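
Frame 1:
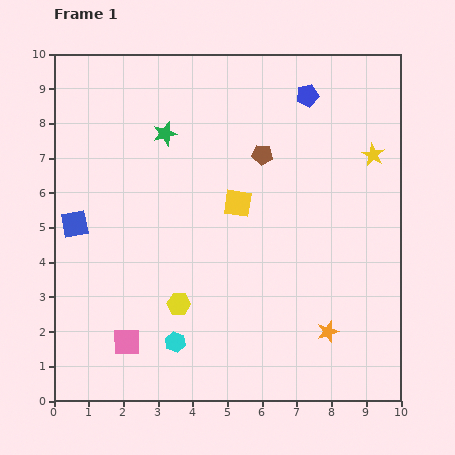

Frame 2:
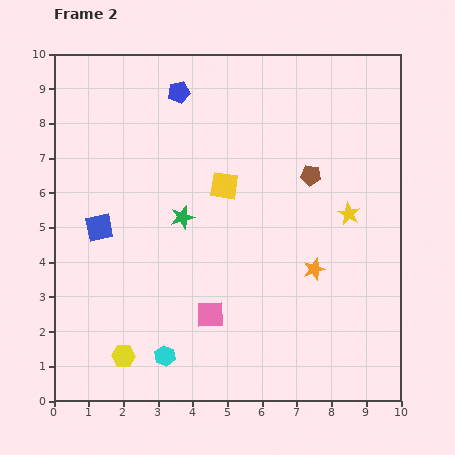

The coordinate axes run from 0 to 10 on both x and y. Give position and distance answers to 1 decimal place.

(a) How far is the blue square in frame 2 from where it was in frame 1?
0.7

The blue square moved from (0.6, 5.1) to (1.3, 5.0), a distance of √(0.7² + 0.1²) ≈ 0.7.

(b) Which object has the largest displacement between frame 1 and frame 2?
the blue pentagon

(moved 3.7; next 2.5)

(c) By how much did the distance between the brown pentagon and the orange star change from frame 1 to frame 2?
-2.7

Distance in frame 1: 5.4. Distance in frame 2: 2.7.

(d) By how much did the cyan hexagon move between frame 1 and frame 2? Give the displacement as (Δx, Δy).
(-0.3, -0.4)

The cyan hexagon was at (3.5, 1.7) in frame 1 and (3.2, 1.3) in frame 2.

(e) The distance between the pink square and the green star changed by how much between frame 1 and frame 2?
-3.2

Distance in frame 1: 6.1. Distance in frame 2: 2.9.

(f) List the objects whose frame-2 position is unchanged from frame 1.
none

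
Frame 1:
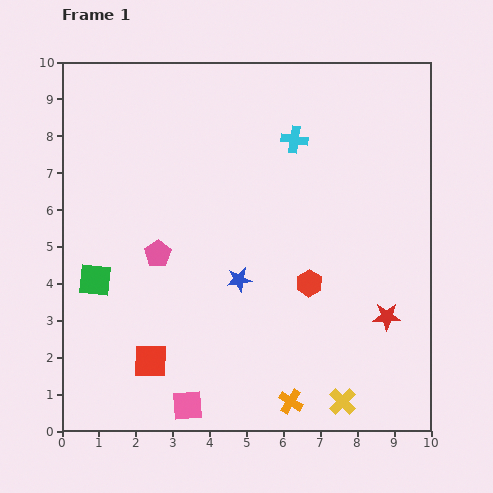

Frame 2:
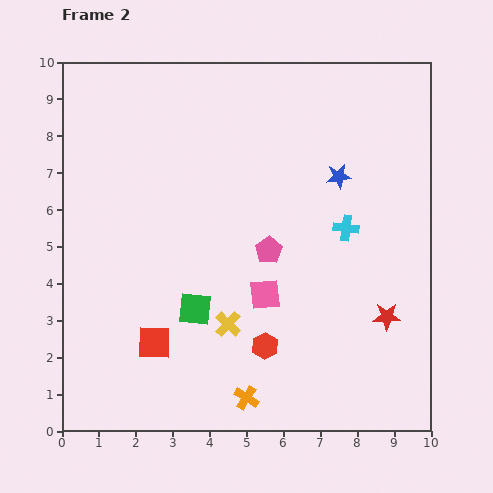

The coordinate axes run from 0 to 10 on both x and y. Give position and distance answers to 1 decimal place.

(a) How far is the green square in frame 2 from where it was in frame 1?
2.8

The green square moved from (0.9, 4.1) to (3.6, 3.3), a distance of √(2.7² + 0.8²) ≈ 2.8.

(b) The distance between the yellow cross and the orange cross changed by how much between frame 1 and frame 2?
+0.7

Distance in frame 1: 1.4. Distance in frame 2: 2.1.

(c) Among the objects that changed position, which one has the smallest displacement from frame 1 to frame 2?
the red square

(moved 0.5)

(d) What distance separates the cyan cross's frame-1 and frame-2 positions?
2.8

The cyan cross moved from (6.3, 7.9) to (7.7, 5.5), a distance of √(1.4² + 2.4²) ≈ 2.8.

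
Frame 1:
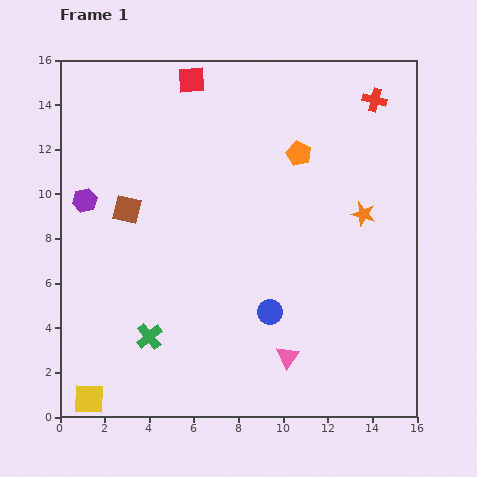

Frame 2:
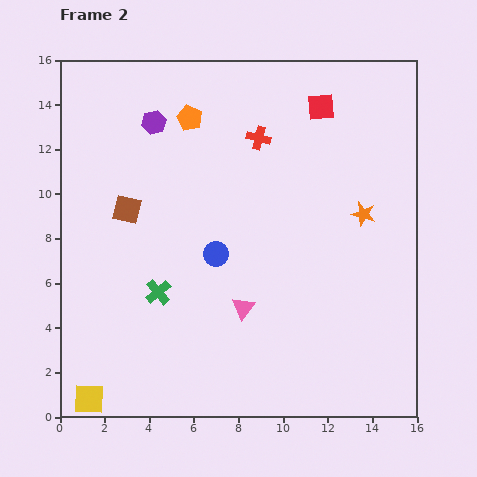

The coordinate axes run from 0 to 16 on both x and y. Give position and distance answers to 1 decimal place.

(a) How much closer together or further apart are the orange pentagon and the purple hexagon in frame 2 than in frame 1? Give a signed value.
-8.2

Distance in frame 1: 9.8. Distance in frame 2: 1.6.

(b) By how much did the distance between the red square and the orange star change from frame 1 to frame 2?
-4.6

Distance in frame 1: 9.8. Distance in frame 2: 5.2.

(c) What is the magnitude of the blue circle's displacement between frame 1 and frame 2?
3.5

The blue circle moved from (9.4, 4.7) to (7.0, 7.3), a distance of √(2.4² + 2.6²) ≈ 3.5.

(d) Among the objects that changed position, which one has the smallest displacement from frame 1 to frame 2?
the green cross

(moved 2.0)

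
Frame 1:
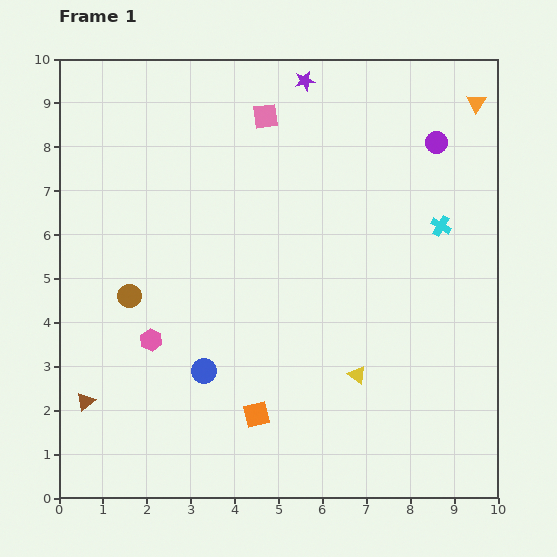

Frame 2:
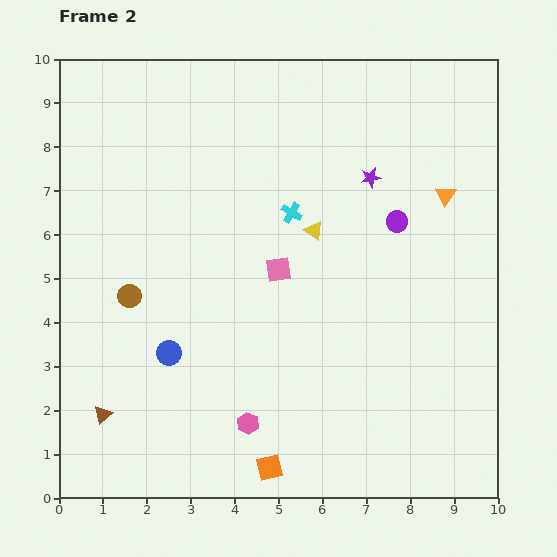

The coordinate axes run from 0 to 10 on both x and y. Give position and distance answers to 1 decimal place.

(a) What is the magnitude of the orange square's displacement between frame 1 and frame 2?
1.2

The orange square moved from (4.5, 1.9) to (4.8, 0.7), a distance of √(0.3² + 1.2²) ≈ 1.2.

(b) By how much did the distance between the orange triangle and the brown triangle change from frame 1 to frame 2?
-1.9

Distance in frame 1: 11.2. Distance in frame 2: 9.3.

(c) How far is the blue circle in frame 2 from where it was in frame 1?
0.9

The blue circle moved from (3.3, 2.9) to (2.5, 3.3), a distance of √(0.8² + 0.4²) ≈ 0.9.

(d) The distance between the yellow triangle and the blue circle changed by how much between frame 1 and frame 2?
+0.8

Distance in frame 1: 3.5. Distance in frame 2: 4.3.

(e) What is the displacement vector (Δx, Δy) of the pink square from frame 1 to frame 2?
(0.3, -3.5)

The pink square was at (4.7, 8.7) in frame 1 and (5.0, 5.2) in frame 2.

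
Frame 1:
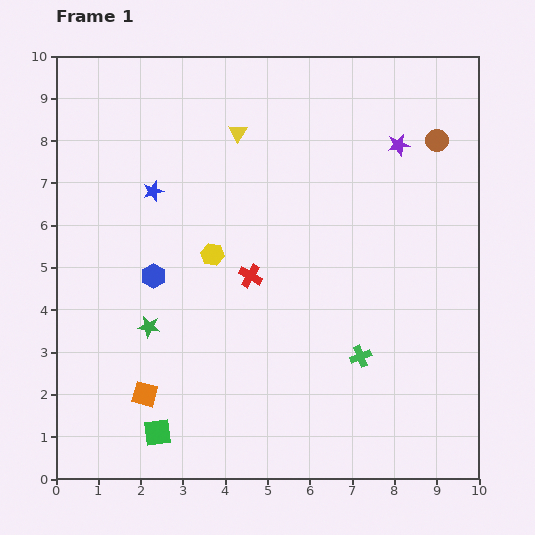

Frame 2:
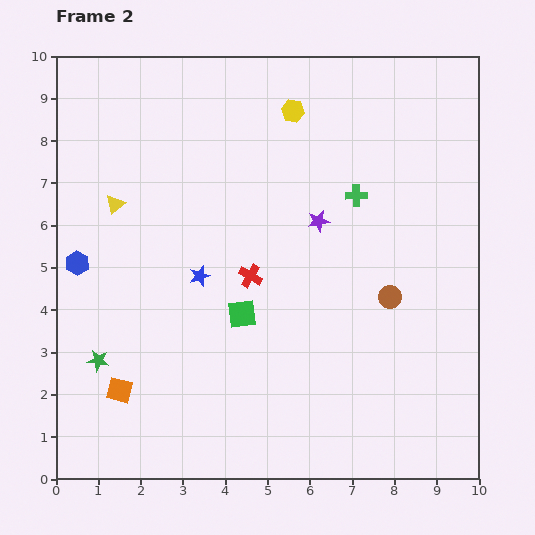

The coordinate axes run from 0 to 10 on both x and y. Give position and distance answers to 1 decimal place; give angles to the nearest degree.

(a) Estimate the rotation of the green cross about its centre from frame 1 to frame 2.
20° clockwise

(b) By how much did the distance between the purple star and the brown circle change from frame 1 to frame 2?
+1.6

Distance in frame 1: 0.9. Distance in frame 2: 2.5.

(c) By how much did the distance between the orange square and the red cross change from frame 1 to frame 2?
+0.3

Distance in frame 1: 3.8. Distance in frame 2: 4.1.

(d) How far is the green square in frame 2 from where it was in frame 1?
3.4

The green square moved from (2.4, 1.1) to (4.4, 3.9), a distance of √(2.0² + 2.8²) ≈ 3.4.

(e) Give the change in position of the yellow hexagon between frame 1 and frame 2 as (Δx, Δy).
(1.9, 3.4)

The yellow hexagon was at (3.7, 5.3) in frame 1 and (5.6, 8.7) in frame 2.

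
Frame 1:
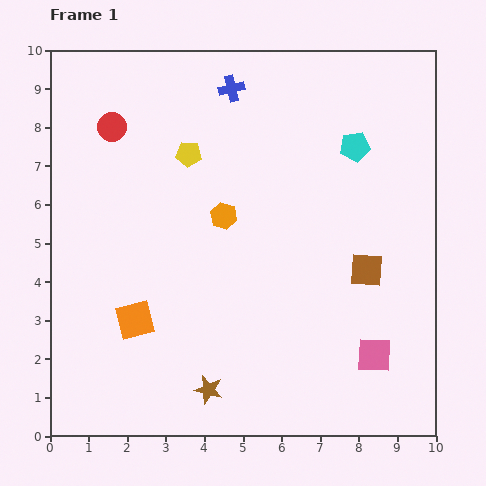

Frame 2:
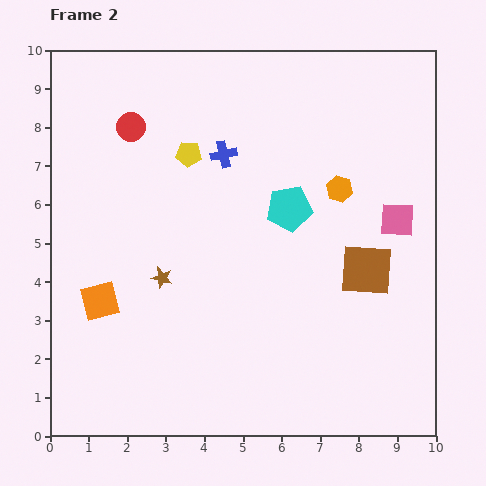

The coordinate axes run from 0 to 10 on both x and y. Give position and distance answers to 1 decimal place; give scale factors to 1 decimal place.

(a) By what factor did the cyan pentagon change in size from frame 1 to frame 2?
1.5×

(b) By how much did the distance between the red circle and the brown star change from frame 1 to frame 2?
-3.2

Distance in frame 1: 7.2. Distance in frame 2: 4.0.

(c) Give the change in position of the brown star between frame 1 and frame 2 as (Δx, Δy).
(-1.2, 2.9)

The brown star was at (4.1, 1.2) in frame 1 and (2.9, 4.1) in frame 2.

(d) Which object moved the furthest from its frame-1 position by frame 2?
the pink square

(moved 3.6; next 3.1)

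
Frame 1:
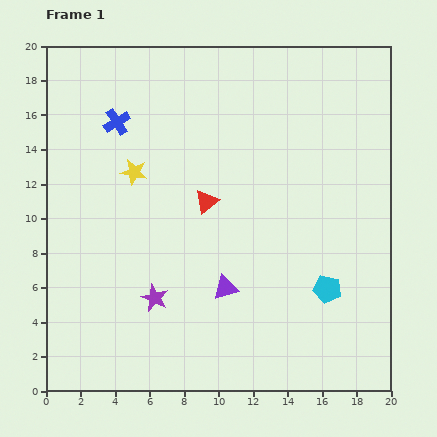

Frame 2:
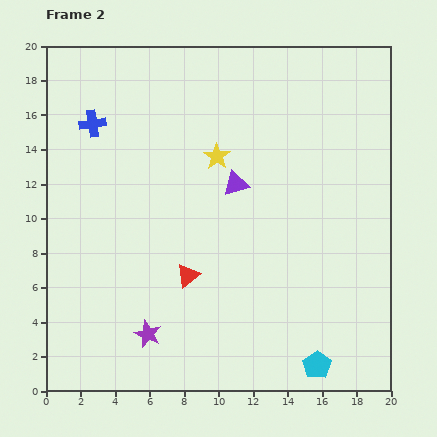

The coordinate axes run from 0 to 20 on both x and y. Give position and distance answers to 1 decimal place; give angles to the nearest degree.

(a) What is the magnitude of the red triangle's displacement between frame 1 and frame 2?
4.4

The red triangle moved from (9.3, 11.0) to (8.2, 6.7), a distance of √(1.1² + 4.3²) ≈ 4.4.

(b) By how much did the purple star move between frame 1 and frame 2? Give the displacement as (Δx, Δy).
(-0.4, -2.1)

The purple star was at (6.3, 5.4) in frame 1 and (5.9, 3.3) in frame 2.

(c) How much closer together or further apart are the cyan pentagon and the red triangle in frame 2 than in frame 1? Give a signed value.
+0.4

Distance in frame 1: 8.7. Distance in frame 2: 9.1.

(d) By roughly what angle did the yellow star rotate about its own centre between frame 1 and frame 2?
23° clockwise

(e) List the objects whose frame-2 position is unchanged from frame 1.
none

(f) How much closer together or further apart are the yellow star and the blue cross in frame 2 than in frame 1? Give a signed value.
+4.3

Distance in frame 1: 3.1. Distance in frame 2: 7.4.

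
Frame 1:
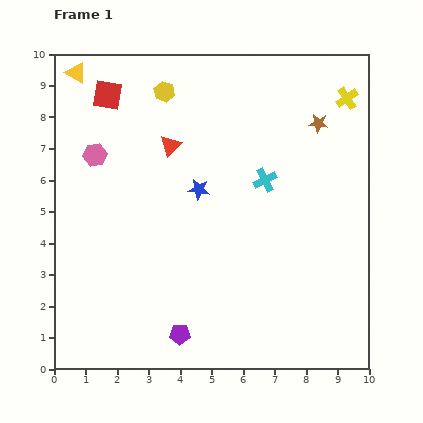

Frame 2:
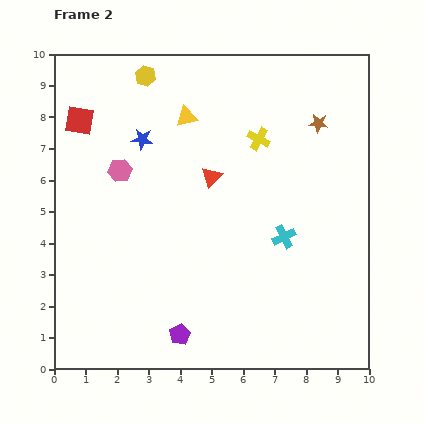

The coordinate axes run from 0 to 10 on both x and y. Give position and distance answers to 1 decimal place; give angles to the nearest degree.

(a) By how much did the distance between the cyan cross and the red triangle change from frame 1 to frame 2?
-0.2

Distance in frame 1: 3.2. Distance in frame 2: 3.0.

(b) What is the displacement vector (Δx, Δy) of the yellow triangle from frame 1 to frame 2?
(3.5, -1.4)

The yellow triangle was at (0.7, 9.4) in frame 1 and (4.2, 8.0) in frame 2.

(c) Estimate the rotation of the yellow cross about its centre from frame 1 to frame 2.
29° counter-clockwise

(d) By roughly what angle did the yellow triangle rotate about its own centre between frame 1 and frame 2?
42° counter-clockwise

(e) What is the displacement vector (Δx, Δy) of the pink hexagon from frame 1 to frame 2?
(0.8, -0.5)

The pink hexagon was at (1.3, 6.8) in frame 1 and (2.1, 6.3) in frame 2.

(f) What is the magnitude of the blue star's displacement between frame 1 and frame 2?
2.4

The blue star moved from (4.6, 5.7) to (2.8, 7.3), a distance of √(1.8² + 1.6²) ≈ 2.4.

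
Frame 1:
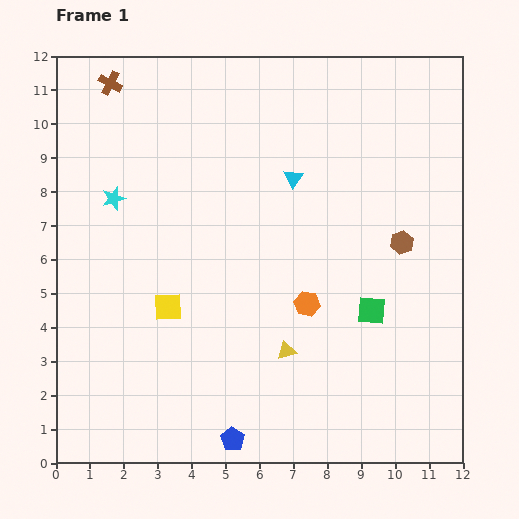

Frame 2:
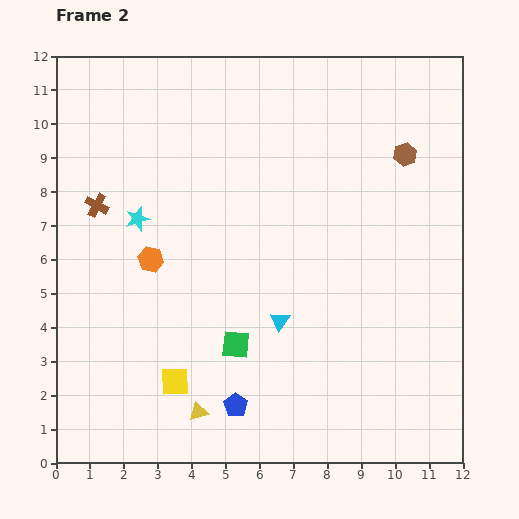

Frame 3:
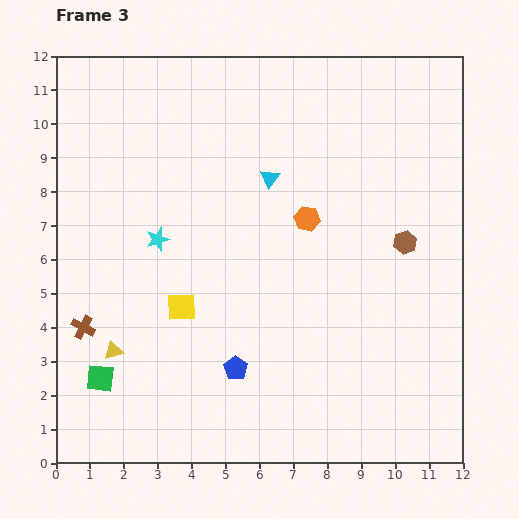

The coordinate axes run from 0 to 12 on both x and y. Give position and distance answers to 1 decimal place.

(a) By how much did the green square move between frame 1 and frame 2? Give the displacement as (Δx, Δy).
(-4.0, -1.0)

The green square was at (9.3, 4.5) in frame 1 and (5.3, 3.5) in frame 2.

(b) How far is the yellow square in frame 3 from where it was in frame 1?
0.4

The yellow square moved from (3.3, 4.6) to (3.7, 4.6), a distance of √(0.4² + 0.0²) ≈ 0.4.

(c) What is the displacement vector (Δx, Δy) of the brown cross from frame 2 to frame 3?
(-0.4, -3.6)

The brown cross was at (1.2, 7.6) in frame 2 and (0.8, 4.0) in frame 3.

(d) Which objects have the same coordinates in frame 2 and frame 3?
none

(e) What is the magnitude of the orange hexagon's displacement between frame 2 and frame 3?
4.8

The orange hexagon moved from (2.8, 6.0) to (7.4, 7.2), a distance of √(4.6² + 1.2²) ≈ 4.8.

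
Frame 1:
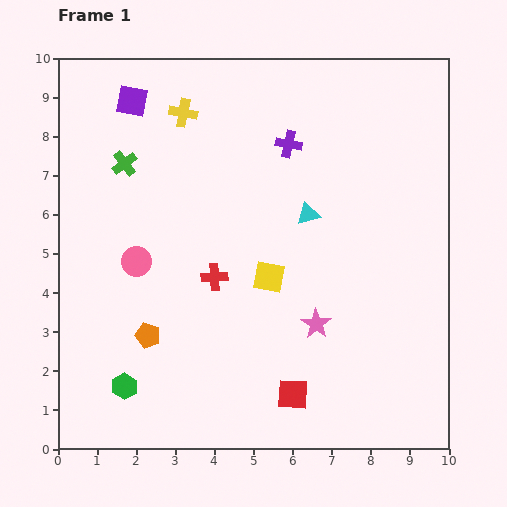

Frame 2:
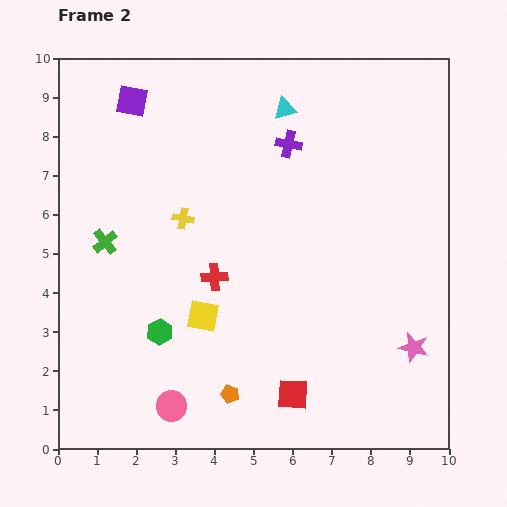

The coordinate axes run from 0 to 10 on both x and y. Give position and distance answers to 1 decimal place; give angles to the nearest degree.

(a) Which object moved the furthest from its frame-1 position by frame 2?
the pink circle

(moved 3.8; next 2.8)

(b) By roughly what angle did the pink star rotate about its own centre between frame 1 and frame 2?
20° counter-clockwise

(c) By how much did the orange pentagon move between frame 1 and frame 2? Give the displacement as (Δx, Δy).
(2.1, -1.5)

The orange pentagon was at (2.3, 2.9) in frame 1 and (4.4, 1.4) in frame 2.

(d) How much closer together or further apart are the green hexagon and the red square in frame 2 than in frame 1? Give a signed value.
-0.5

Distance in frame 1: 4.3. Distance in frame 2: 3.8.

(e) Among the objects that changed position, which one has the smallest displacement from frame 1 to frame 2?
the green hexagon

(moved 1.7)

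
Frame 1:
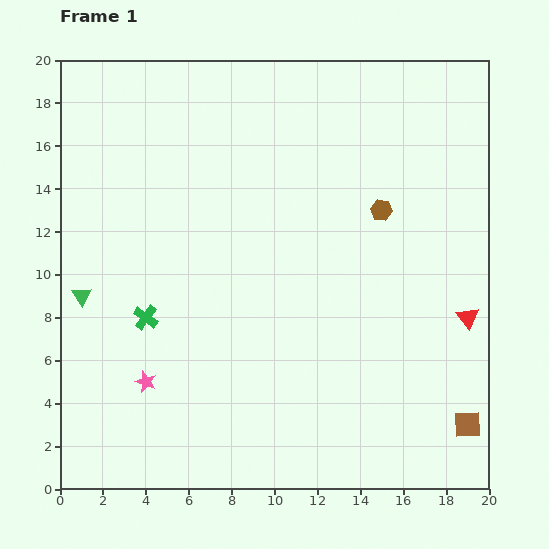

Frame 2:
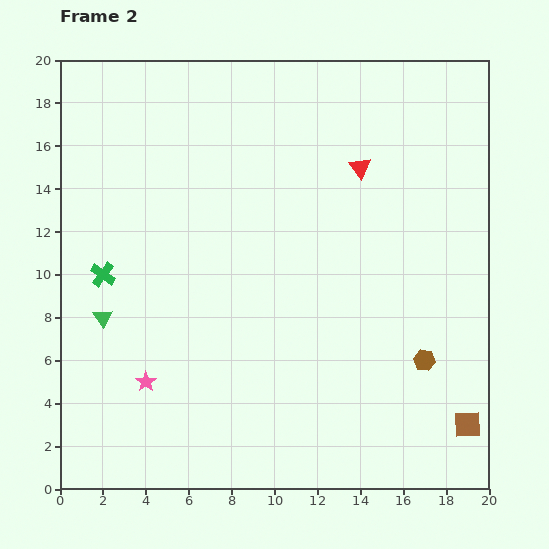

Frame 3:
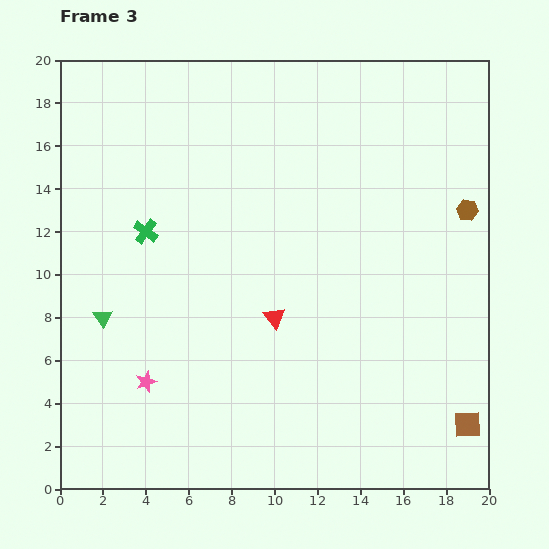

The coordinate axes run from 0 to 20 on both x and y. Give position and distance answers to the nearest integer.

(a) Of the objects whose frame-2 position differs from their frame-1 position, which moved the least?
the green triangle

(moved 1)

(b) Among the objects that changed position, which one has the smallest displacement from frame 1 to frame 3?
the green triangle

(moved 1)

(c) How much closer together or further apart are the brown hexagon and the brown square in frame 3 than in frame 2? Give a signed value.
+6

Distance in frame 2: 4. Distance in frame 3: 10.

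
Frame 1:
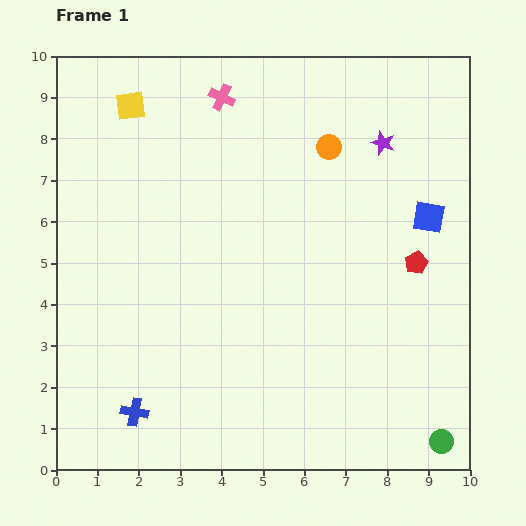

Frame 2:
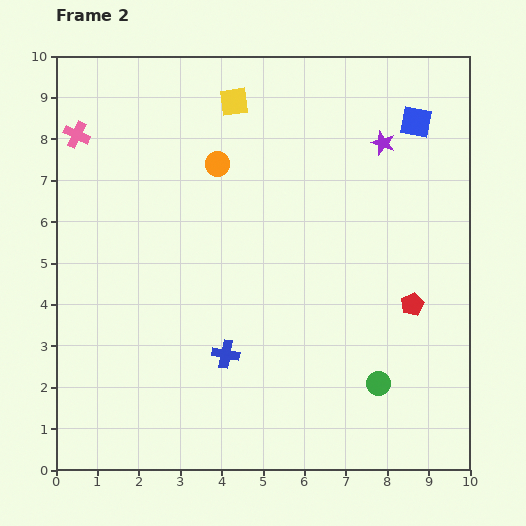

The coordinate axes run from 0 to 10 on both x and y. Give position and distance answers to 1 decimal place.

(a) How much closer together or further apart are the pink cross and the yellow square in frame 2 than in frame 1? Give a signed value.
+1.7

Distance in frame 1: 2.2. Distance in frame 2: 3.9.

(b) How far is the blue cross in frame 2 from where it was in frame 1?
2.6

The blue cross moved from (1.9, 1.4) to (4.1, 2.8), a distance of √(2.2² + 1.4²) ≈ 2.6.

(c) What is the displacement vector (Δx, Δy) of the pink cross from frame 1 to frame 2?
(-3.5, -0.9)

The pink cross was at (4.0, 9.0) in frame 1 and (0.5, 8.1) in frame 2.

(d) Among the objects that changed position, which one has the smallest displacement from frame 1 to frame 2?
the red pentagon

(moved 1.0)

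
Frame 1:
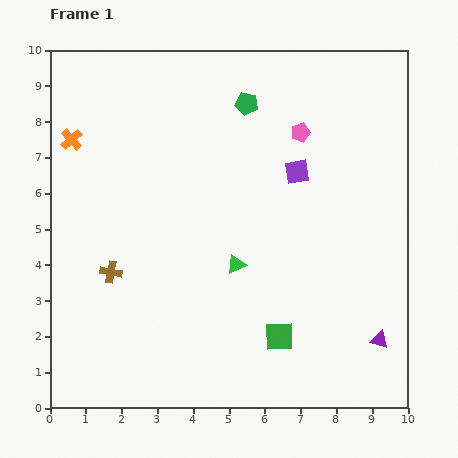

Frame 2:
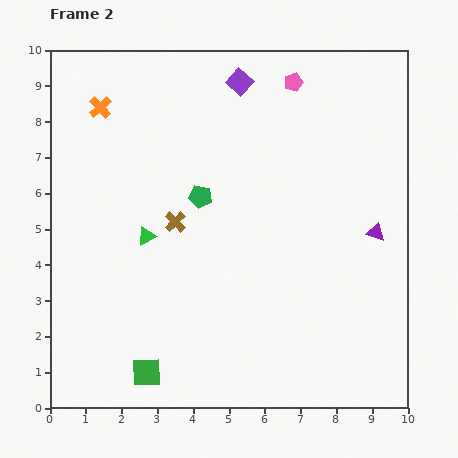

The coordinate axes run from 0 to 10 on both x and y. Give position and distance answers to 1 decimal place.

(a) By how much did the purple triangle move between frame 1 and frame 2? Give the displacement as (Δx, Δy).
(-0.1, 3.0)

The purple triangle was at (9.2, 1.9) in frame 1 and (9.1, 4.9) in frame 2.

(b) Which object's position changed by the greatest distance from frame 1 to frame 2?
the green square

(moved 3.8; next 3.0)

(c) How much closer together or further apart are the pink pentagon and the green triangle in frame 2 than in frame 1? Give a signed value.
+1.8

Distance in frame 1: 4.1. Distance in frame 2: 5.9.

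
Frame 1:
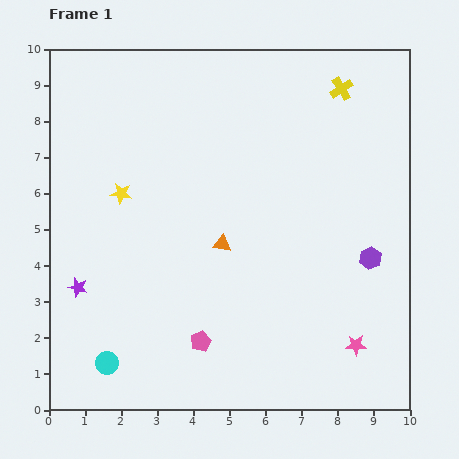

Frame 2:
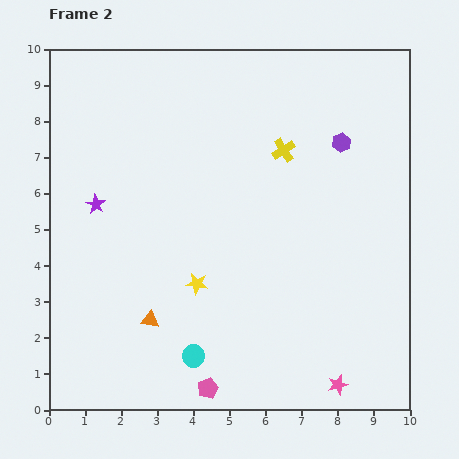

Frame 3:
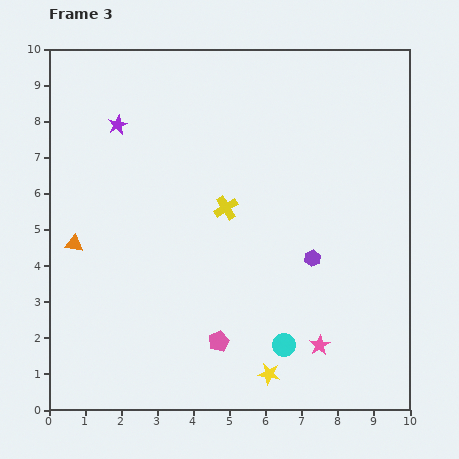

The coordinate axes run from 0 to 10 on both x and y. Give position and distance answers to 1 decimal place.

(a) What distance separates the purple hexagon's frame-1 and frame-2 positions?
3.3

The purple hexagon moved from (8.9, 4.2) to (8.1, 7.4), a distance of √(0.8² + 3.2²) ≈ 3.3.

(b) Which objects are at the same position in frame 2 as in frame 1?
none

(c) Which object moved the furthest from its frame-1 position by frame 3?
the yellow star

(moved 6.5; next 4.9)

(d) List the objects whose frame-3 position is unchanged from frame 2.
none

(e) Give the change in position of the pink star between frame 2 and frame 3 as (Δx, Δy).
(-0.5, 1.1)

The pink star was at (8.0, 0.7) in frame 2 and (7.5, 1.8) in frame 3.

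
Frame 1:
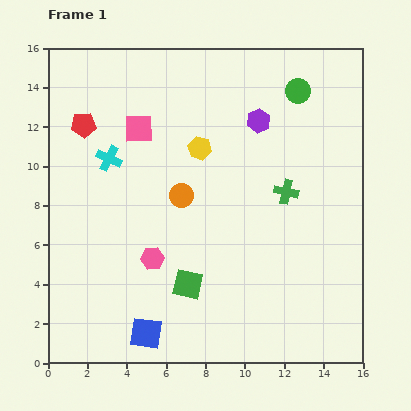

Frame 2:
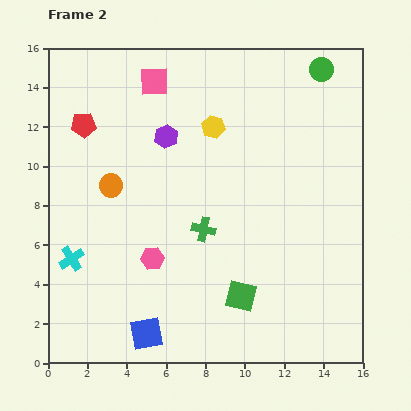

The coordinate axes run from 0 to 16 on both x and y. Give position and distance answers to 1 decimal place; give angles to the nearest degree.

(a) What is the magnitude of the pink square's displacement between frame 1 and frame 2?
2.5

The pink square moved from (4.6, 11.9) to (5.4, 14.3), a distance of √(0.8² + 2.4²) ≈ 2.5.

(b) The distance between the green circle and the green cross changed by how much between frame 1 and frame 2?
+5.0

Distance in frame 1: 5.1. Distance in frame 2: 10.1.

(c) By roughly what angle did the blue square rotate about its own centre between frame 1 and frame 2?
18° counter-clockwise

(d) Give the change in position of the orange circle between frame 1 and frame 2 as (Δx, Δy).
(-3.6, 0.5)

The orange circle was at (6.8, 8.5) in frame 1 and (3.2, 9.0) in frame 2.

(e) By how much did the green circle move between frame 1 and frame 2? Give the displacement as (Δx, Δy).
(1.2, 1.1)

The green circle was at (12.7, 13.8) in frame 1 and (13.9, 14.9) in frame 2.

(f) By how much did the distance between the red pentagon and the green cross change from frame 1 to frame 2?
-2.7

Distance in frame 1: 10.8. Distance in frame 2: 8.1.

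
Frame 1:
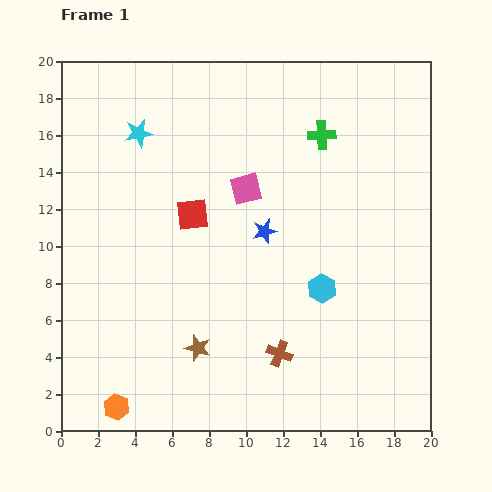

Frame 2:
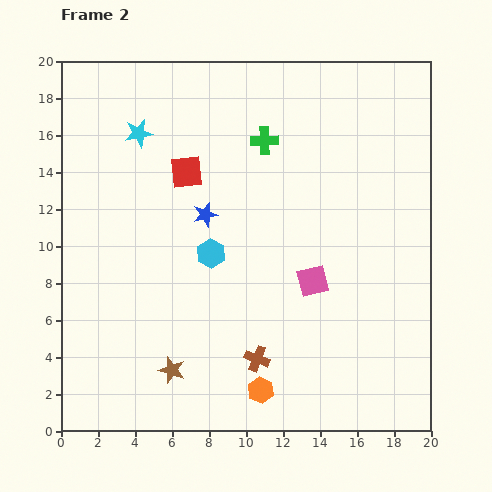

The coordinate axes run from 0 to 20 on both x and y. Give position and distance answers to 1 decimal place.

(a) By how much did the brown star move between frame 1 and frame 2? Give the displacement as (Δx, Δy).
(-1.4, -1.2)

The brown star was at (7.4, 4.5) in frame 1 and (6.0, 3.3) in frame 2.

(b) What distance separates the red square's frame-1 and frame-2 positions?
2.3

The red square moved from (7.1, 11.7) to (6.8, 14.0), a distance of √(0.3² + 2.3²) ≈ 2.3.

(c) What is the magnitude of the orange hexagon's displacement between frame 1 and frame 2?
7.9

The orange hexagon moved from (3.0, 1.3) to (10.8, 2.2), a distance of √(7.8² + 0.9²) ≈ 7.9.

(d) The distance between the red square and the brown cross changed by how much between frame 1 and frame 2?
+1.9

Distance in frame 1: 8.9. Distance in frame 2: 10.8.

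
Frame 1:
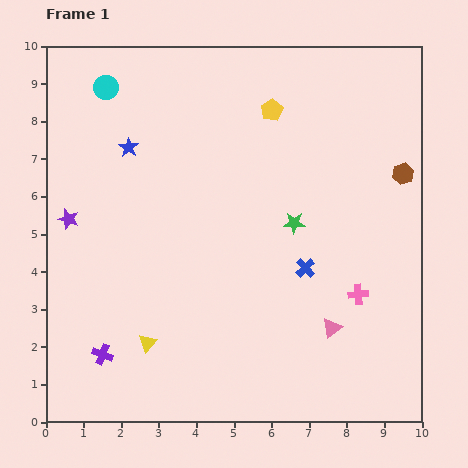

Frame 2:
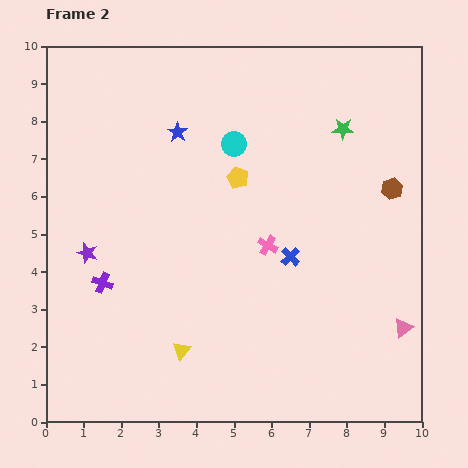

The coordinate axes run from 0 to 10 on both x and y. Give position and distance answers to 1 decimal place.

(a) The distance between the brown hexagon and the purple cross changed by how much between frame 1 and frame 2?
-1.2

Distance in frame 1: 9.3. Distance in frame 2: 8.1.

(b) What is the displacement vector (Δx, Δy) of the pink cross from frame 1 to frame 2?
(-2.4, 1.3)

The pink cross was at (8.3, 3.4) in frame 1 and (5.9, 4.7) in frame 2.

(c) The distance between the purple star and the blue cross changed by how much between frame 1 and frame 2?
-1.0

Distance in frame 1: 6.4. Distance in frame 2: 5.4.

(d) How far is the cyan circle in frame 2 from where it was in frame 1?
3.7

The cyan circle moved from (1.6, 8.9) to (5.0, 7.4), a distance of √(3.4² + 1.5²) ≈ 3.7.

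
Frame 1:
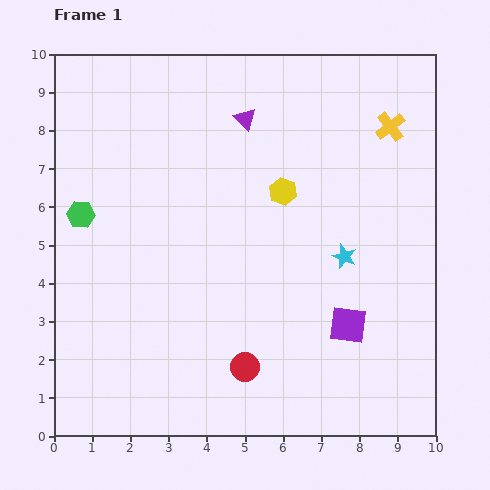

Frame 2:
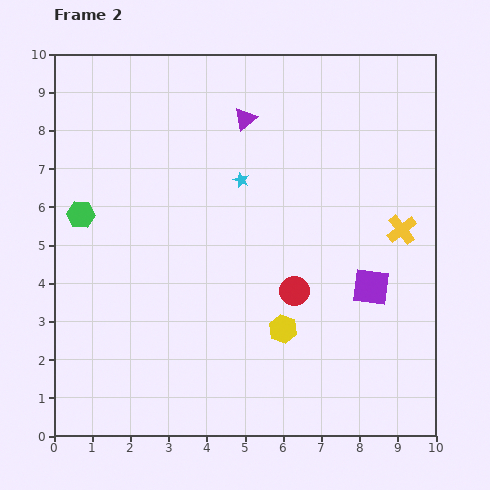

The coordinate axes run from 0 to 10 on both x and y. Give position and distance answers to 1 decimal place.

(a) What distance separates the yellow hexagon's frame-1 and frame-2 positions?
3.6

The yellow hexagon moved from (6.0, 6.4) to (6.0, 2.8), a distance of √(0.0² + 3.6²) ≈ 3.6.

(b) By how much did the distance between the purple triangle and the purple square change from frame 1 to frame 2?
-0.5

Distance in frame 1: 6.0. Distance in frame 2: 5.5.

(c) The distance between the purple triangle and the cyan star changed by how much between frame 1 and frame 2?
-2.8

Distance in frame 1: 4.4. Distance in frame 2: 1.6.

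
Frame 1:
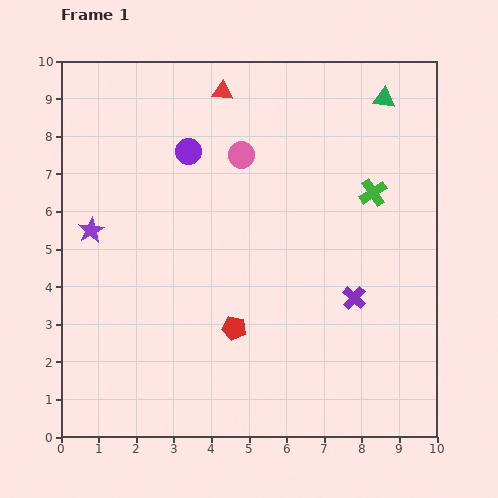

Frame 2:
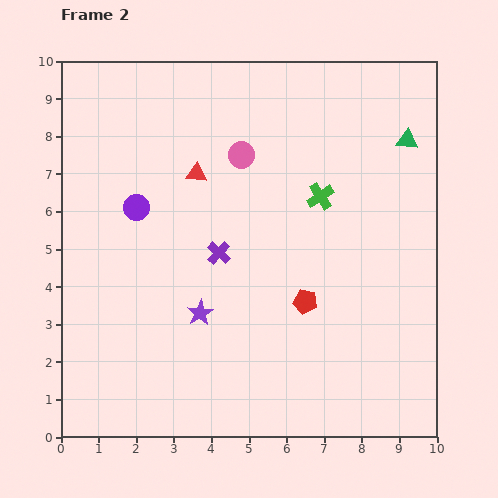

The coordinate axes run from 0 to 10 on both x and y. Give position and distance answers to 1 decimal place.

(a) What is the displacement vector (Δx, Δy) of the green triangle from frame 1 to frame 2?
(0.6, -1.1)

The green triangle was at (8.6, 9.0) in frame 1 and (9.2, 7.9) in frame 2.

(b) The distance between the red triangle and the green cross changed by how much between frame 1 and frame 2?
-1.4

Distance in frame 1: 4.8. Distance in frame 2: 3.4.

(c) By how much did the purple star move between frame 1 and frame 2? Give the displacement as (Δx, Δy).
(2.9, -2.2)

The purple star was at (0.8, 5.5) in frame 1 and (3.7, 3.3) in frame 2.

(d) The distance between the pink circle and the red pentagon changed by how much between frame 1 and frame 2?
-0.3

Distance in frame 1: 4.6. Distance in frame 2: 4.3.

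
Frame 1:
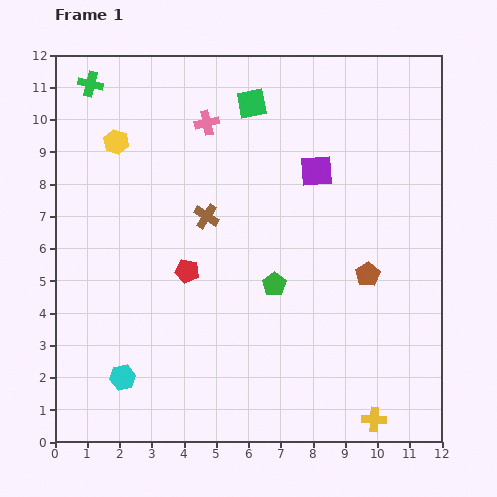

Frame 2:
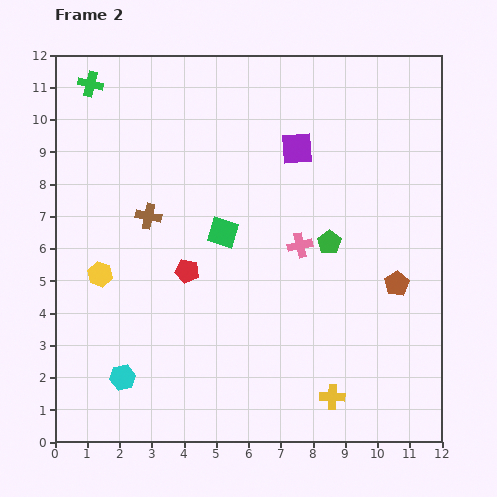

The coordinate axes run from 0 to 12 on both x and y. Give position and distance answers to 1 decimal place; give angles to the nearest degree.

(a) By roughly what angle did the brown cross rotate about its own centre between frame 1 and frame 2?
21° counter-clockwise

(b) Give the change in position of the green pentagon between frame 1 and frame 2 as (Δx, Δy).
(1.7, 1.3)

The green pentagon was at (6.8, 4.9) in frame 1 and (8.5, 6.2) in frame 2.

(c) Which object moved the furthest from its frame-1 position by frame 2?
the pink cross

(moved 4.8; next 4.1)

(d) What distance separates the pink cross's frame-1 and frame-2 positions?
4.8

The pink cross moved from (4.7, 9.9) to (7.6, 6.1), a distance of √(2.9² + 3.8²) ≈ 4.8.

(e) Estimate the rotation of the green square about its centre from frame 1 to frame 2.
28° clockwise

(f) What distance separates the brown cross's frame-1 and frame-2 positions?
1.8

The brown cross moved from (4.7, 7.0) to (2.9, 7.0), a distance of √(1.8² + 0.0²) ≈ 1.8.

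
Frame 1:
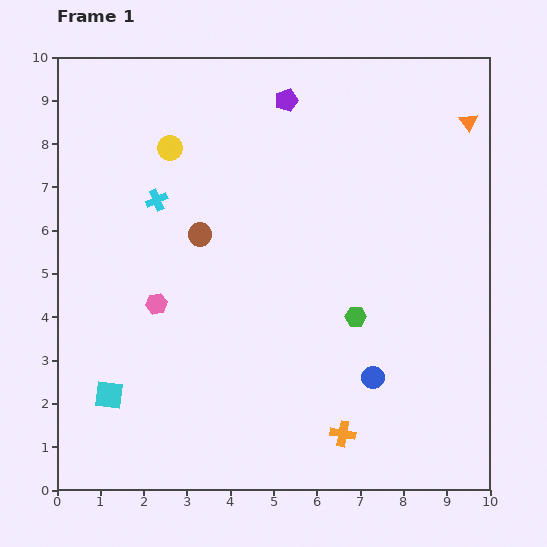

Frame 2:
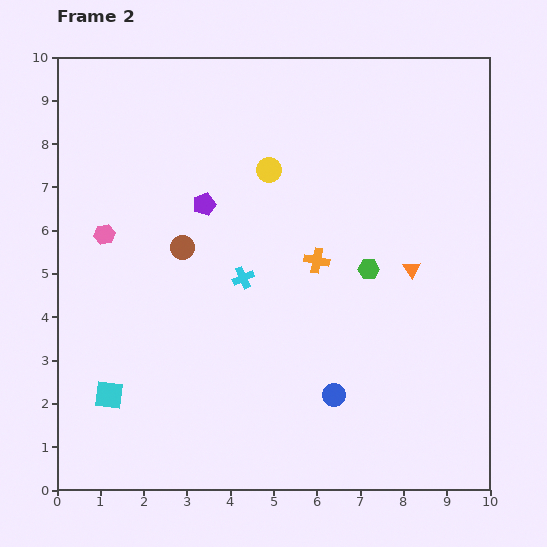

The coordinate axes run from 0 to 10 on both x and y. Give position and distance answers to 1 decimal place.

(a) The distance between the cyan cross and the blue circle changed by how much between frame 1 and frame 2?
-3.1

Distance in frame 1: 6.5. Distance in frame 2: 3.4.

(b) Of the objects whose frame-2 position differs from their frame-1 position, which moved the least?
the brown circle

(moved 0.5)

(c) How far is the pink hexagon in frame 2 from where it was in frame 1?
2.0

The pink hexagon moved from (2.3, 4.3) to (1.1, 5.9), a distance of √(1.2² + 1.6²) ≈ 2.0.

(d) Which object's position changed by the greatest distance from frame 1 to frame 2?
the orange cross

(moved 4.0; next 3.6)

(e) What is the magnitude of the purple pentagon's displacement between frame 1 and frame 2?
3.1

The purple pentagon moved from (5.3, 9.0) to (3.4, 6.6), a distance of √(1.9² + 2.4²) ≈ 3.1.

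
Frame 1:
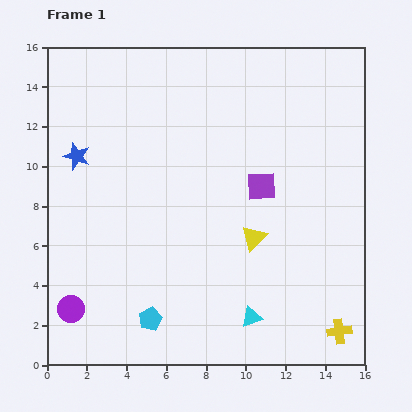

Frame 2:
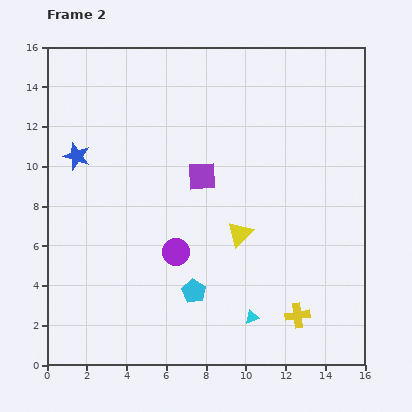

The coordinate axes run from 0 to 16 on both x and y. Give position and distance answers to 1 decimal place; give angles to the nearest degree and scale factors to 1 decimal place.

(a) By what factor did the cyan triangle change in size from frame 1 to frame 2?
0.7×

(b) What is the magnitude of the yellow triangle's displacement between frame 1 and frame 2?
0.7

The yellow triangle moved from (10.4, 6.4) to (9.7, 6.6), a distance of √(0.7² + 0.2²) ≈ 0.7.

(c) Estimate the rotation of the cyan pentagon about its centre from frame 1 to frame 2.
16° counter-clockwise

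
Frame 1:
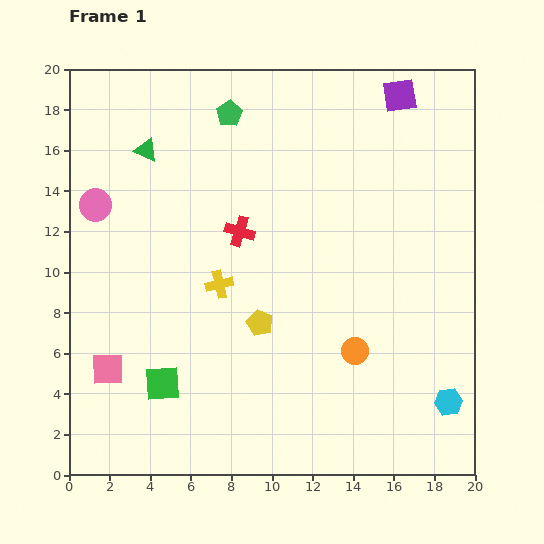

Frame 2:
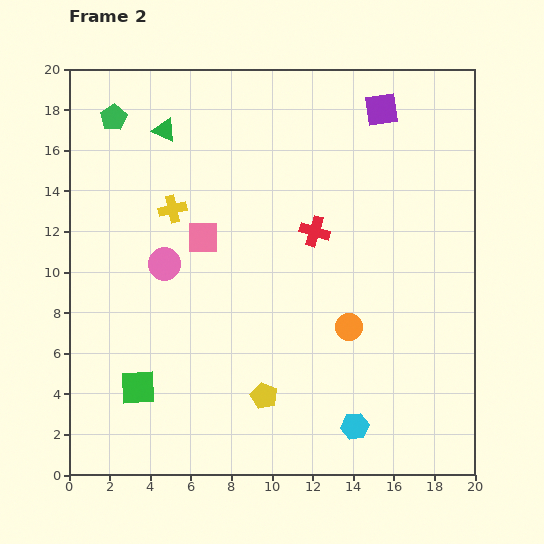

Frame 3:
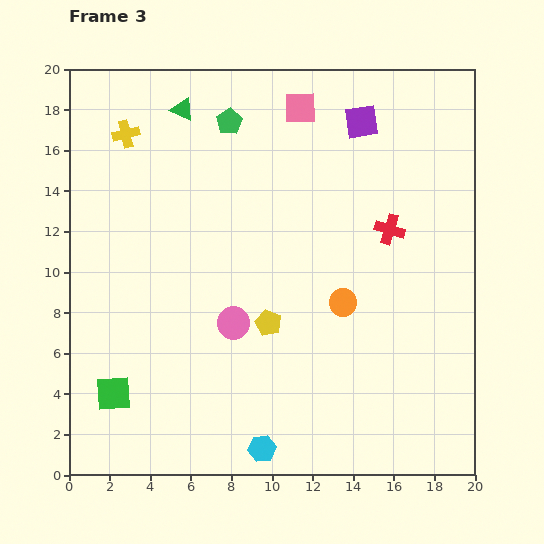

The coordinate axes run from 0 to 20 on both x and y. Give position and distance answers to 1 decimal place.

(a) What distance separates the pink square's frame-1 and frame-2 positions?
8.0

The pink square moved from (1.9, 5.2) to (6.6, 11.7), a distance of √(4.7² + 6.5²) ≈ 8.0.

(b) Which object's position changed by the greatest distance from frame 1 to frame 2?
the pink square

(moved 8.0; next 5.7)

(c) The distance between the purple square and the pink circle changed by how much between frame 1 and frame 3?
-4.2

Distance in frame 1: 15.9. Distance in frame 3: 11.7.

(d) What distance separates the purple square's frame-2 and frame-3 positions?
1.2

The purple square moved from (15.4, 18.0) to (14.4, 17.4), a distance of √(1.0² + 0.6²) ≈ 1.2.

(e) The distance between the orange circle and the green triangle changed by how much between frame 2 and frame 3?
-0.9

Distance in frame 2: 13.3. Distance in frame 3: 12.4.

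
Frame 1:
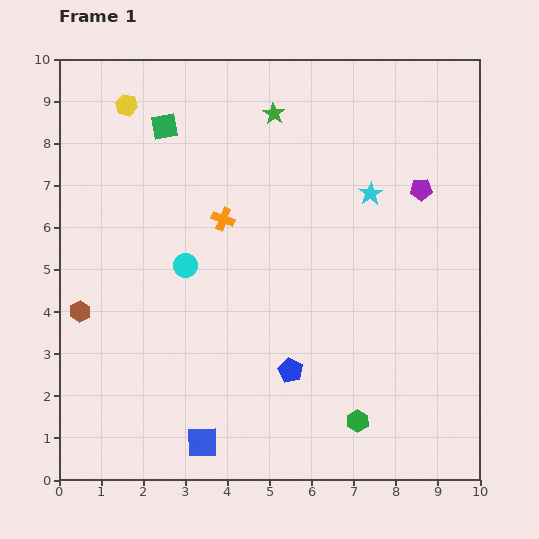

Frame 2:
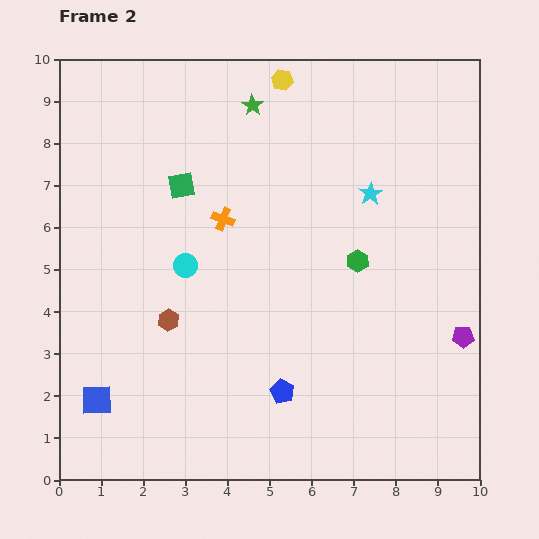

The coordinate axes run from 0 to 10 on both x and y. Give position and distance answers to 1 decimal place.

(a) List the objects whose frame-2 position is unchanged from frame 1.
the cyan star, the cyan circle, the orange cross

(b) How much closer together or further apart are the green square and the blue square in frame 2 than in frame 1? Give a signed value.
-2.1

Distance in frame 1: 7.6. Distance in frame 2: 5.5.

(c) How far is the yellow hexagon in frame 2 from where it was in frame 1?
3.7

The yellow hexagon moved from (1.6, 8.9) to (5.3, 9.5), a distance of √(3.7² + 0.6²) ≈ 3.7.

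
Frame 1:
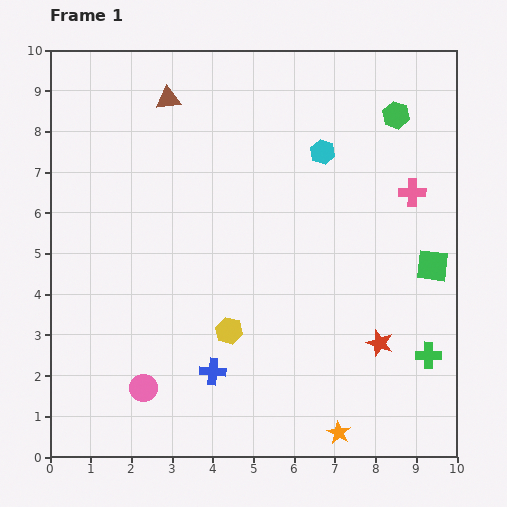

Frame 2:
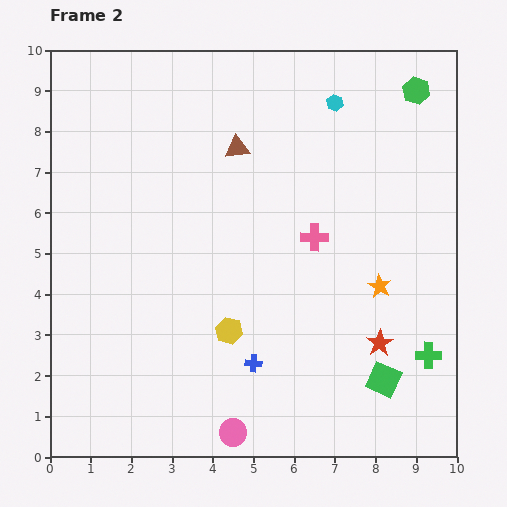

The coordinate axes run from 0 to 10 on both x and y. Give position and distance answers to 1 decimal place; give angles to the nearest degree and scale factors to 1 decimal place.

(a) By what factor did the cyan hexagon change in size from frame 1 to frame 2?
0.7×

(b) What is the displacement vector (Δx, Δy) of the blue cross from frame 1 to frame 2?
(1.0, 0.2)

The blue cross was at (4.0, 2.1) in frame 1 and (5.0, 2.3) in frame 2.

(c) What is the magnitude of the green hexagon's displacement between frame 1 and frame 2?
0.8

The green hexagon moved from (8.5, 8.4) to (9.0, 9.0), a distance of √(0.5² + 0.6²) ≈ 0.8.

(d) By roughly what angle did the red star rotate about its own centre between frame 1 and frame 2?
21° clockwise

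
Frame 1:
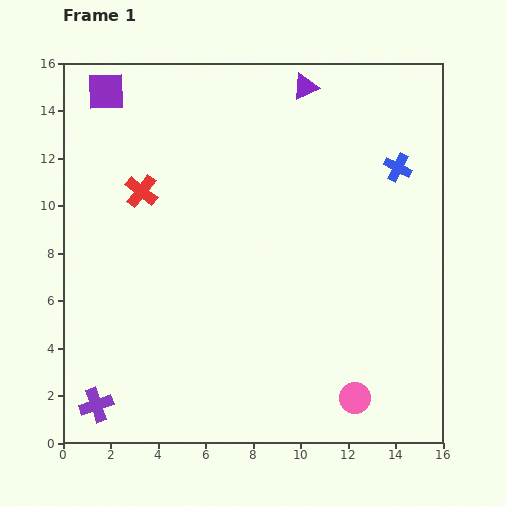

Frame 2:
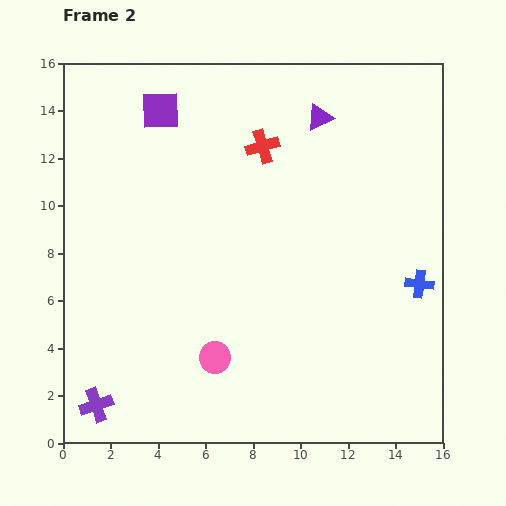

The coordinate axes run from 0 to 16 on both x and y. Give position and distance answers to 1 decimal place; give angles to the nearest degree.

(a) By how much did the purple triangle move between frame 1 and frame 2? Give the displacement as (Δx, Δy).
(0.6, -1.3)

The purple triangle was at (10.2, 15.0) in frame 1 and (10.8, 13.7) in frame 2.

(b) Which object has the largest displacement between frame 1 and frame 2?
the pink circle

(moved 6.1; next 5.4)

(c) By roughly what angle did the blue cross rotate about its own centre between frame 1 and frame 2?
19° counter-clockwise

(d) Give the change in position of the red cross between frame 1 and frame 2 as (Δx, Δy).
(5.1, 1.9)

The red cross was at (3.3, 10.6) in frame 1 and (8.4, 12.5) in frame 2.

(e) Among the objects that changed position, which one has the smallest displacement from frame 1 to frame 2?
the purple triangle

(moved 1.4)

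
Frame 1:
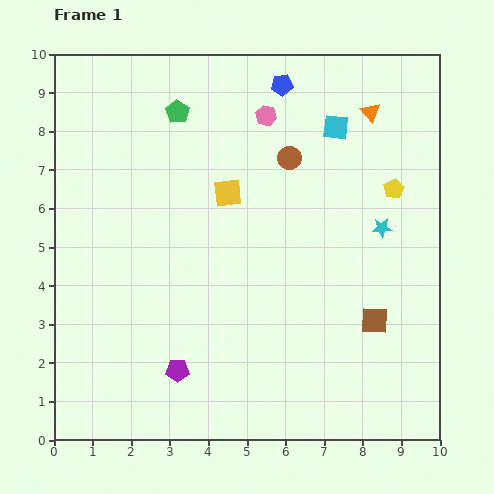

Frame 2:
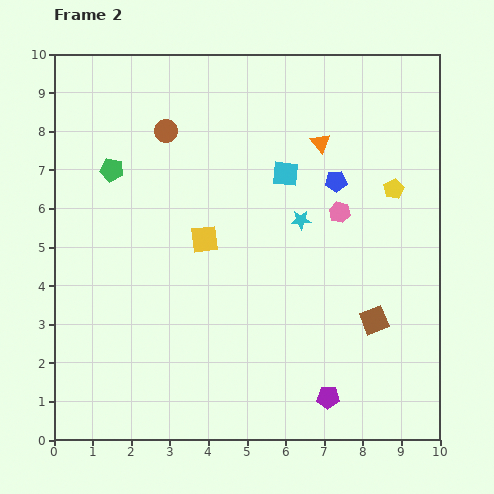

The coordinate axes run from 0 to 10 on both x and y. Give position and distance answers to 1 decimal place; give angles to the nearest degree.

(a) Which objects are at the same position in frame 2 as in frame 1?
the brown square, the yellow pentagon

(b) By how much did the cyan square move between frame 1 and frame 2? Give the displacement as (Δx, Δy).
(-1.3, -1.2)

The cyan square was at (7.3, 8.1) in frame 1 and (6.0, 6.9) in frame 2.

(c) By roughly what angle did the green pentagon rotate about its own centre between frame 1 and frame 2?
21° counter-clockwise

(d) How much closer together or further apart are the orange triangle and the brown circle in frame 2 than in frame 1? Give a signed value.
+1.6

Distance in frame 1: 2.4. Distance in frame 2: 4.0.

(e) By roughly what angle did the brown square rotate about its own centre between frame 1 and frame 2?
25° counter-clockwise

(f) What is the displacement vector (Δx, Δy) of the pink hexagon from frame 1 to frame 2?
(1.9, -2.5)

The pink hexagon was at (5.5, 8.4) in frame 1 and (7.4, 5.9) in frame 2.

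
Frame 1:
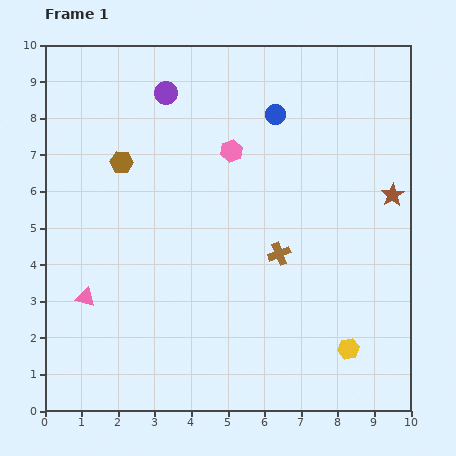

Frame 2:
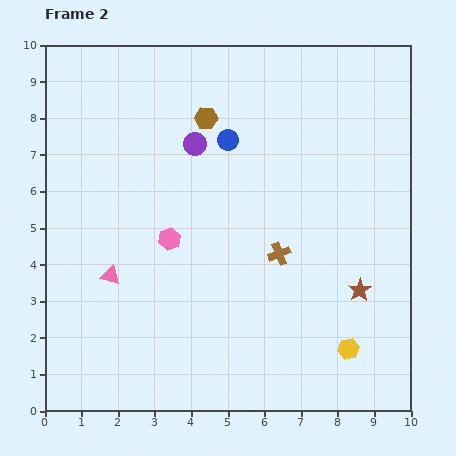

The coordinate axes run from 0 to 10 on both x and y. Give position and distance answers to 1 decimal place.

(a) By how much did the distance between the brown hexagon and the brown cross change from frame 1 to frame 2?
-0.8

Distance in frame 1: 5.0. Distance in frame 2: 4.2.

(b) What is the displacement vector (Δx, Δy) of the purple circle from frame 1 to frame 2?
(0.8, -1.4)

The purple circle was at (3.3, 8.7) in frame 1 and (4.1, 7.3) in frame 2.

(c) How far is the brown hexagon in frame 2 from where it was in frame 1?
2.6

The brown hexagon moved from (2.1, 6.8) to (4.4, 8.0), a distance of √(2.3² + 1.2²) ≈ 2.6.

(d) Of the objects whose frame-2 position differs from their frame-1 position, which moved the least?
the pink triangle

(moved 0.9)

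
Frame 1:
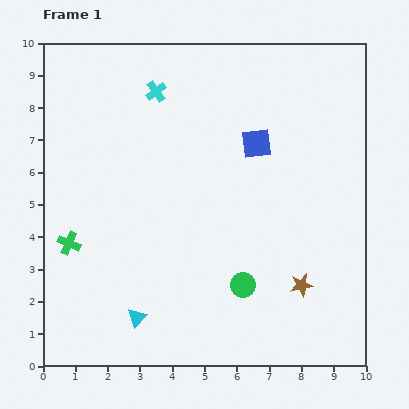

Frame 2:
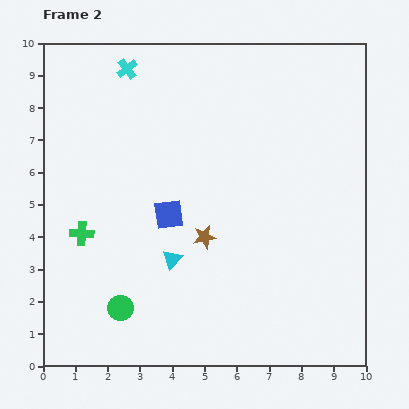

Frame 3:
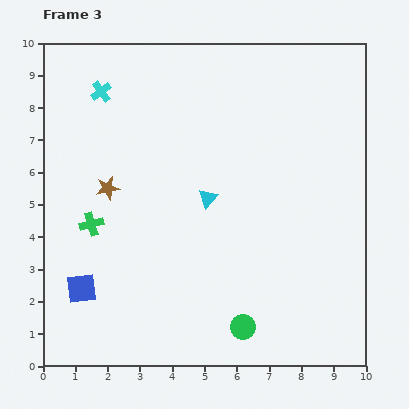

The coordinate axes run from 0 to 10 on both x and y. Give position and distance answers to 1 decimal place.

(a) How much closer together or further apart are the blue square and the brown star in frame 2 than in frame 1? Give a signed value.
-3.3

Distance in frame 1: 4.6. Distance in frame 2: 1.3.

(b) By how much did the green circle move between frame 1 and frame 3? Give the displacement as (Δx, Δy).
(0.0, -1.3)

The green circle was at (6.2, 2.5) in frame 1 and (6.2, 1.2) in frame 3.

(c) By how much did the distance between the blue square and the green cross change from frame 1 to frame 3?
-4.6

Distance in frame 1: 6.6. Distance in frame 3: 2.0.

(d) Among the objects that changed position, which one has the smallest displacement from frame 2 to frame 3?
the green cross

(moved 0.4)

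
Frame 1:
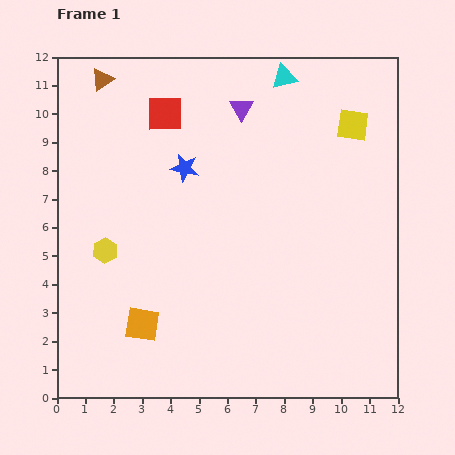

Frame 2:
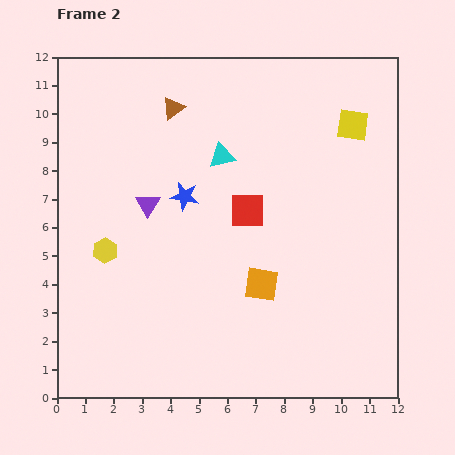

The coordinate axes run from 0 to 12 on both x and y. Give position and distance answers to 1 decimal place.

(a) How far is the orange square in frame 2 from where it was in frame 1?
4.4

The orange square moved from (3.0, 2.6) to (7.2, 4.0), a distance of √(4.2² + 1.4²) ≈ 4.4.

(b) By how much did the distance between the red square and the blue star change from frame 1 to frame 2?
+0.3

Distance in frame 1: 2.0. Distance in frame 2: 2.3.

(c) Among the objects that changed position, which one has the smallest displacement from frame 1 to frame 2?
the blue star

(moved 1.0)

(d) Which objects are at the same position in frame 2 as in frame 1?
the yellow hexagon, the yellow square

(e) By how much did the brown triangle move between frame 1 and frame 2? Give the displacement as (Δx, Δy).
(2.5, -1.0)

The brown triangle was at (1.6, 11.2) in frame 1 and (4.1, 10.2) in frame 2.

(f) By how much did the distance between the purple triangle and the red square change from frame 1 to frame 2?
+0.8

Distance in frame 1: 2.7. Distance in frame 2: 3.5.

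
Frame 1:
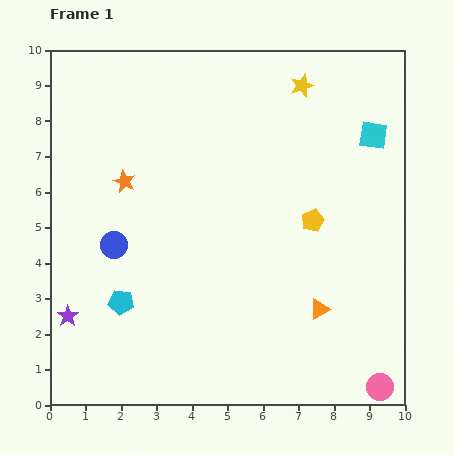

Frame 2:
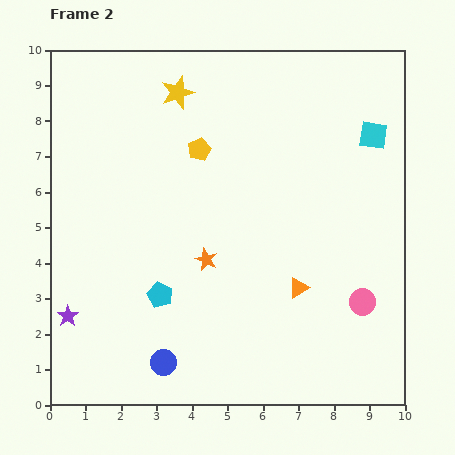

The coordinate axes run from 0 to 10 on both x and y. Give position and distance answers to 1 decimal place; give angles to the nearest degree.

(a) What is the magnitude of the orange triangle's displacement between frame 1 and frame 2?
0.8

The orange triangle moved from (7.6, 2.7) to (7.0, 3.3), a distance of √(0.6² + 0.6²) ≈ 0.8.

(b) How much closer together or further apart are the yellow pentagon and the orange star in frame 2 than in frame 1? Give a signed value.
-2.3

Distance in frame 1: 5.4. Distance in frame 2: 3.1.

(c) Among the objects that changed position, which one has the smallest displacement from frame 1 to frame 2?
the orange triangle

(moved 0.8)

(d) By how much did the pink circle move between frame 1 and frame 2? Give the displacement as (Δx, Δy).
(-0.5, 2.4)

The pink circle was at (9.3, 0.5) in frame 1 and (8.8, 2.9) in frame 2.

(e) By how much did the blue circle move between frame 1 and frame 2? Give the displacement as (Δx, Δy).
(1.4, -3.3)

The blue circle was at (1.8, 4.5) in frame 1 and (3.2, 1.2) in frame 2.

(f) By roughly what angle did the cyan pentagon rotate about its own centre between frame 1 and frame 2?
16° clockwise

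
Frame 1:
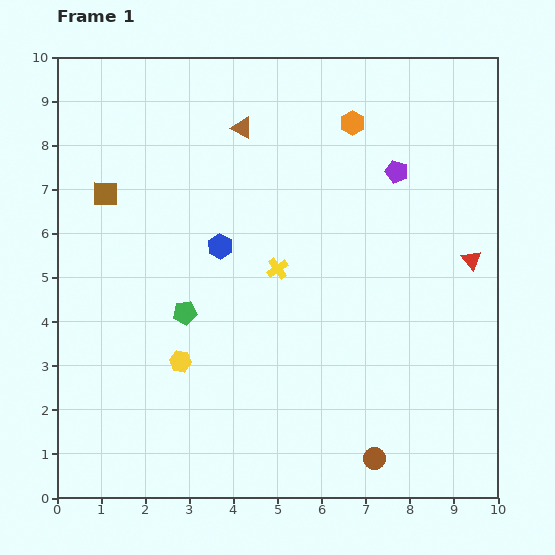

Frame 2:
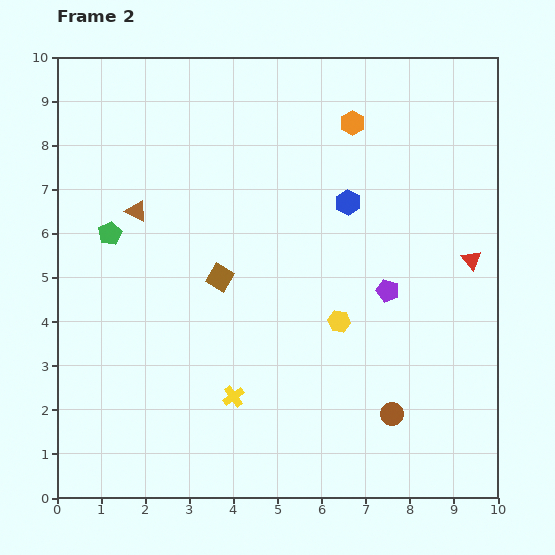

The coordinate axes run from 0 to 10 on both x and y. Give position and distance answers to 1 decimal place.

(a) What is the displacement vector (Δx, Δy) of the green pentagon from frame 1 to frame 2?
(-1.7, 1.8)

The green pentagon was at (2.9, 4.2) in frame 1 and (1.2, 6.0) in frame 2.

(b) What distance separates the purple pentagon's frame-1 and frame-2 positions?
2.7

The purple pentagon moved from (7.7, 7.4) to (7.5, 4.7), a distance of √(0.2² + 2.7²) ≈ 2.7.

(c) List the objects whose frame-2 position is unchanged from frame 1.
the red triangle, the orange hexagon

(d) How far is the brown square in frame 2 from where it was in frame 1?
3.2

The brown square moved from (1.1, 6.9) to (3.7, 5.0), a distance of √(2.6² + 1.9²) ≈ 3.2.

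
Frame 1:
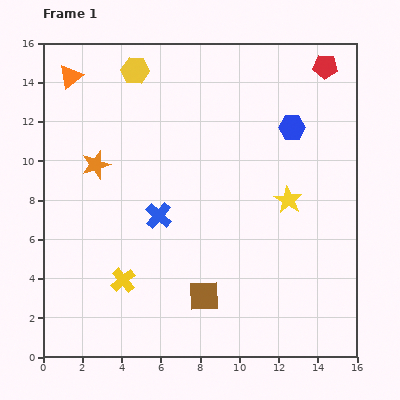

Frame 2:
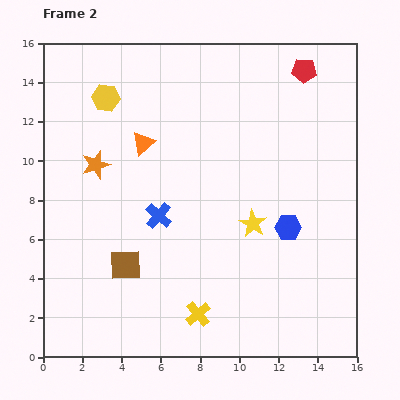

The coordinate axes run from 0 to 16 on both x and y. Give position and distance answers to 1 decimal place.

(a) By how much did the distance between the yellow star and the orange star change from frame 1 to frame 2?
-1.5

Distance in frame 1: 10.0. Distance in frame 2: 8.5.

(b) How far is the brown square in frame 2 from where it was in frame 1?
4.3

The brown square moved from (8.2, 3.1) to (4.2, 4.7), a distance of √(4.0² + 1.6²) ≈ 4.3.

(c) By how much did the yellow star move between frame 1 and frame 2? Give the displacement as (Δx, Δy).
(-1.8, -1.2)

The yellow star was at (12.5, 8.0) in frame 1 and (10.7, 6.8) in frame 2.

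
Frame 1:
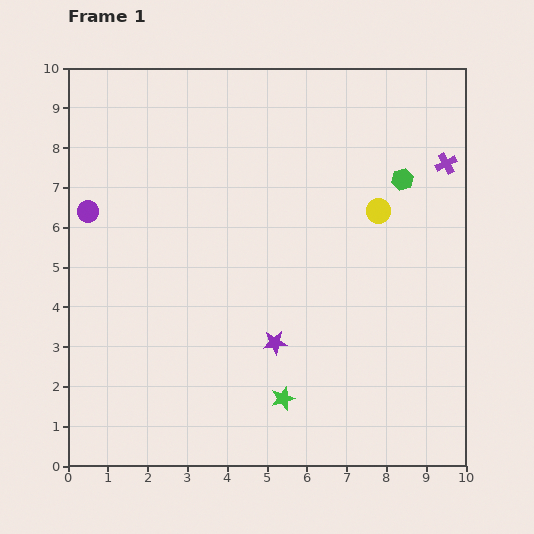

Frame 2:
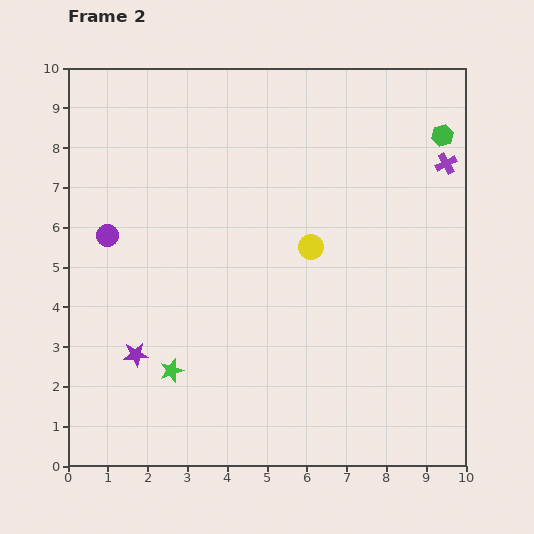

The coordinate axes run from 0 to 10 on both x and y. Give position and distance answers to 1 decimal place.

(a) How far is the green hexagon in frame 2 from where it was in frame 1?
1.5

The green hexagon moved from (8.4, 7.2) to (9.4, 8.3), a distance of √(1.0² + 1.1²) ≈ 1.5.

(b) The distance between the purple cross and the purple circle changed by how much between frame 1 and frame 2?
-0.4

Distance in frame 1: 9.1. Distance in frame 2: 8.7.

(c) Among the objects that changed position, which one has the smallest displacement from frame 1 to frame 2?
the purple circle

(moved 0.8)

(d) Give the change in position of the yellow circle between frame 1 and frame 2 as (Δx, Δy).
(-1.7, -0.9)

The yellow circle was at (7.8, 6.4) in frame 1 and (6.1, 5.5) in frame 2.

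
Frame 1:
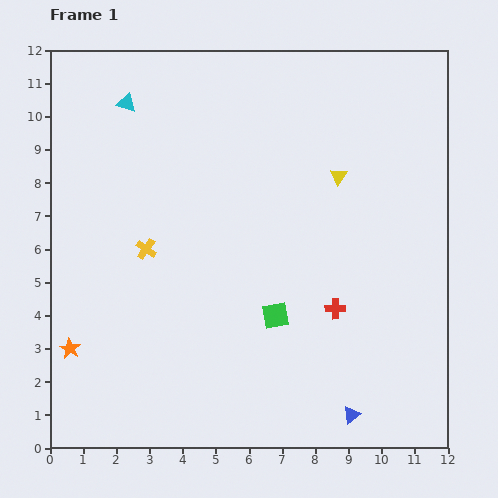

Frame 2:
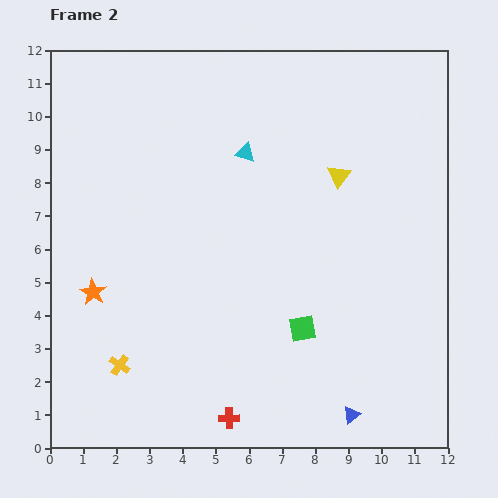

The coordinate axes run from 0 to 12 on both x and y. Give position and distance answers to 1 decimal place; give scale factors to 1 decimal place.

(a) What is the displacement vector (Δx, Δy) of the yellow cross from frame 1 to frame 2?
(-0.8, -3.5)

The yellow cross was at (2.9, 6.0) in frame 1 and (2.1, 2.5) in frame 2.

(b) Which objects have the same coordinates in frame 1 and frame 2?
the yellow triangle, the blue triangle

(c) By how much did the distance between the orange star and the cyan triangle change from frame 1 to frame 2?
-1.4

Distance in frame 1: 7.6. Distance in frame 2: 6.2.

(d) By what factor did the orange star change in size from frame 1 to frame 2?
1.3×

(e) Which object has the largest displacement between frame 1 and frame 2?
the red cross

(moved 4.6; next 3.9)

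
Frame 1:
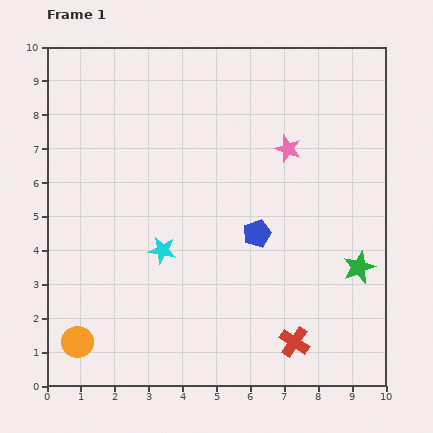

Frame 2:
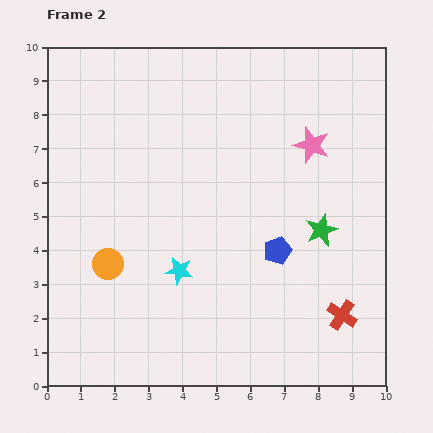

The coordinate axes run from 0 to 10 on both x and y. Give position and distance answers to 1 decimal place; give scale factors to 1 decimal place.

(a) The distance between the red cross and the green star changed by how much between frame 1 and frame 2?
-0.3

Distance in frame 1: 2.9. Distance in frame 2: 2.6.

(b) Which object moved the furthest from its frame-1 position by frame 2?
the orange circle

(moved 2.5; next 1.6)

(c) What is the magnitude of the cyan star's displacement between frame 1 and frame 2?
0.8

The cyan star moved from (3.4, 4.0) to (3.9, 3.4), a distance of √(0.5² + 0.6²) ≈ 0.8.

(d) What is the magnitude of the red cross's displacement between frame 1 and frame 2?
1.6

The red cross moved from (7.3, 1.3) to (8.7, 2.1), a distance of √(1.4² + 0.8²) ≈ 1.6.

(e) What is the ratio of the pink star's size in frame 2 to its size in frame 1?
1.4×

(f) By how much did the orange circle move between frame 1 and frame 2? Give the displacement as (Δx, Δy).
(0.9, 2.3)

The orange circle was at (0.9, 1.3) in frame 1 and (1.8, 3.6) in frame 2.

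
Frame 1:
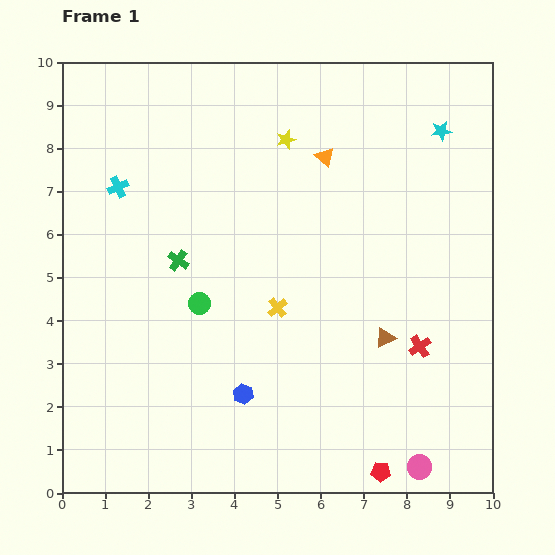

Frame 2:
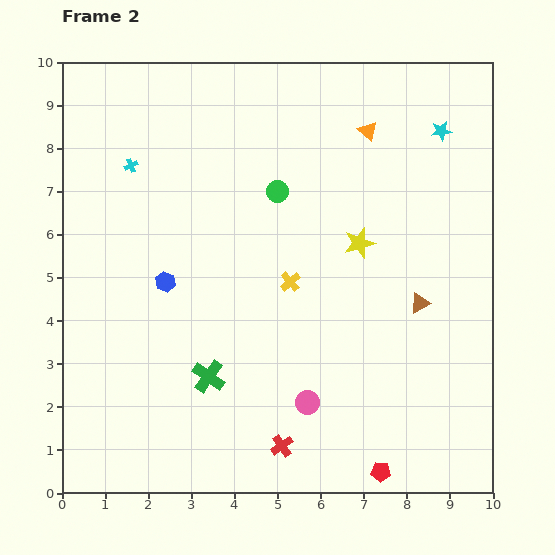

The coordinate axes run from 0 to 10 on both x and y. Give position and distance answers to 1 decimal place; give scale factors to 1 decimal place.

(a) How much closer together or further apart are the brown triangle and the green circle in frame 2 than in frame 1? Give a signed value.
-0.2

Distance in frame 1: 4.4. Distance in frame 2: 4.2.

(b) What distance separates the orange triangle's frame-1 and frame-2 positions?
1.2

The orange triangle moved from (6.1, 7.8) to (7.1, 8.4), a distance of √(1.0² + 0.6²) ≈ 1.2.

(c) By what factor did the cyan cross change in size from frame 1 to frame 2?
0.6×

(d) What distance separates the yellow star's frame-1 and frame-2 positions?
2.9

The yellow star moved from (5.2, 8.2) to (6.9, 5.8), a distance of √(1.7² + 2.4²) ≈ 2.9.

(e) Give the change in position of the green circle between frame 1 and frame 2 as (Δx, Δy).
(1.8, 2.6)

The green circle was at (3.2, 4.4) in frame 1 and (5.0, 7.0) in frame 2.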